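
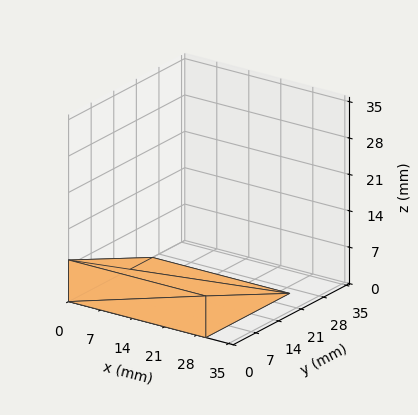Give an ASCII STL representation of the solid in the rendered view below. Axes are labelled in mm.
Reading the render: the shape is a wedge (ramp): 30 × 26 mm base, rising to 8 mm along the y=0 edge and sloping linearly to z=0 at y=26 (dimensions read to the nearest mm from the axis ticks). For the STL, each face is triangulated and given an outward normal.

solid part
  facet normal 0.0000 0.0000 -1.0000
    outer loop
      vertex 30.000 26.000 0.000
      vertex 30.000 0.000 0.000
      vertex 0.000 0.000 0.000
    endloop
  endfacet
  facet normal 0.0000 0.0000 -1.0000
    outer loop
      vertex 0.000 26.000 0.000
      vertex 30.000 26.000 0.000
      vertex 0.000 0.000 0.000
    endloop
  endfacet
  facet normal 0.0000 -1.0000 0.0000
    outer loop
      vertex 0.000 0.000 0.000
      vertex 30.000 0.000 0.000
      vertex 30.000 0.000 8.000
    endloop
  endfacet
  facet normal 0.0000 -1.0000 0.0000
    outer loop
      vertex 0.000 0.000 0.000
      vertex 30.000 0.000 8.000
      vertex 0.000 0.000 8.000
    endloop
  endfacet
  facet normal 0.0000 0.2941 0.9558
    outer loop
      vertex 0.000 0.000 8.000
      vertex 30.000 0.000 8.000
      vertex 30.000 26.000 0.000
    endloop
  endfacet
  facet normal 0.0000 0.2941 0.9558
    outer loop
      vertex 0.000 0.000 8.000
      vertex 30.000 26.000 0.000
      vertex 0.000 26.000 0.000
    endloop
  endfacet
  facet normal -1.0000 0.0000 0.0000
    outer loop
      vertex 0.000 0.000 8.000
      vertex 0.000 26.000 0.000
      vertex 0.000 0.000 0.000
    endloop
  endfacet
  facet normal 1.0000 0.0000 0.0000
    outer loop
      vertex 30.000 0.000 0.000
      vertex 30.000 26.000 0.000
      vertex 30.000 0.000 8.000
    endloop
  endfacet
endsolid part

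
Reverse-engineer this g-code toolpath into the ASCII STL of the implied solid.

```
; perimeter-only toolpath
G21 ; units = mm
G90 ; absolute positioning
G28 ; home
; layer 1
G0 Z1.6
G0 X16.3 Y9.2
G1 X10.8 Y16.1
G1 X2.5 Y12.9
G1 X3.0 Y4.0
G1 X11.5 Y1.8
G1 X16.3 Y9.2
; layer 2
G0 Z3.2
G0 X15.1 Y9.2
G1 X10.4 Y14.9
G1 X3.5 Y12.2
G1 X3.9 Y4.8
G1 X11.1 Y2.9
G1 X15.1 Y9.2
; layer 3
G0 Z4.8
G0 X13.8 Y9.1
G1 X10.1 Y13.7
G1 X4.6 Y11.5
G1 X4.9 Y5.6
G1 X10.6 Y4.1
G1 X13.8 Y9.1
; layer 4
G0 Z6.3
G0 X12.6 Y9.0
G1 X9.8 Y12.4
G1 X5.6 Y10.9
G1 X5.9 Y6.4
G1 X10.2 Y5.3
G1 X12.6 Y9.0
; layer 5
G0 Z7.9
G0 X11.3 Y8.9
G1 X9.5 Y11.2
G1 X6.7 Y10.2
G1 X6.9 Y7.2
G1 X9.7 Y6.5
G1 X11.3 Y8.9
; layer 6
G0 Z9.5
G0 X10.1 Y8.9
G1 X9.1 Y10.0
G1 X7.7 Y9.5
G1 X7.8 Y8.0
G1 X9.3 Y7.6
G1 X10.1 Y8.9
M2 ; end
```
solid part
  facet normal 0.0000 0.0000 -1.0000
    outer loop
      vertex 1.4 13.6 0.0
      vertex 11.1 17.3 0.0
      vertex 17.6 9.3 0.0
    endloop
  endfacet
  facet normal 0.0000 0.0000 -1.0000
    outer loop
      vertex 2.0 3.2 0.0
      vertex 1.4 13.6 0.0
      vertex 17.6 9.3 0.0
    endloop
  endfacet
  facet normal 0.0000 0.0000 -1.0000
    outer loop
      vertex 12.0 0.6 0.0
      vertex 2.0 3.2 0.0
      vertex 17.6 9.3 0.0
    endloop
  endfacet
  facet normal 0.6526 0.5302 0.5413
    outer loop
      vertex 17.6 9.3 0.0
      vertex 11.1 17.3 0.0
      vertex 8.8 8.8 11.1
    endloop
  endfacet
  facet normal -0.3000 0.7864 0.5400
    outer loop
      vertex 11.1 17.3 0.0
      vertex 1.4 13.6 0.0
      vertex 8.8 8.8 11.1
    endloop
  endfacet
  facet normal -0.8406 -0.0485 0.5394
    outer loop
      vertex 1.4 13.6 0.0
      vertex 2.0 3.2 0.0
      vertex 8.8 8.8 11.1
    endloop
  endfacet
  facet normal -0.2117 -0.8143 0.5405
    outer loop
      vertex 2.0 3.2 0.0
      vertex 12.0 0.6 0.0
      vertex 8.8 8.8 11.1
    endloop
  endfacet
  facet normal 0.7075 -0.4554 0.5404
    outer loop
      vertex 12.0 0.6 0.0
      vertex 17.6 9.3 0.0
      vertex 8.8 8.8 11.1
    endloop
  endfacet
endsolid part

The G0 Z moves step by Δz≈1.6 mm. The G1 loops shrink linearly with z, so the solid tapers from its base footprint up to z≈11.1. Closing with a flat bottom cap and the tapered top and triangulating gives 8 facets — a regular 5-sided pyramid, base circumscribed radius ≈ 8.8 mm, apex at z ≈ 11.1 mm.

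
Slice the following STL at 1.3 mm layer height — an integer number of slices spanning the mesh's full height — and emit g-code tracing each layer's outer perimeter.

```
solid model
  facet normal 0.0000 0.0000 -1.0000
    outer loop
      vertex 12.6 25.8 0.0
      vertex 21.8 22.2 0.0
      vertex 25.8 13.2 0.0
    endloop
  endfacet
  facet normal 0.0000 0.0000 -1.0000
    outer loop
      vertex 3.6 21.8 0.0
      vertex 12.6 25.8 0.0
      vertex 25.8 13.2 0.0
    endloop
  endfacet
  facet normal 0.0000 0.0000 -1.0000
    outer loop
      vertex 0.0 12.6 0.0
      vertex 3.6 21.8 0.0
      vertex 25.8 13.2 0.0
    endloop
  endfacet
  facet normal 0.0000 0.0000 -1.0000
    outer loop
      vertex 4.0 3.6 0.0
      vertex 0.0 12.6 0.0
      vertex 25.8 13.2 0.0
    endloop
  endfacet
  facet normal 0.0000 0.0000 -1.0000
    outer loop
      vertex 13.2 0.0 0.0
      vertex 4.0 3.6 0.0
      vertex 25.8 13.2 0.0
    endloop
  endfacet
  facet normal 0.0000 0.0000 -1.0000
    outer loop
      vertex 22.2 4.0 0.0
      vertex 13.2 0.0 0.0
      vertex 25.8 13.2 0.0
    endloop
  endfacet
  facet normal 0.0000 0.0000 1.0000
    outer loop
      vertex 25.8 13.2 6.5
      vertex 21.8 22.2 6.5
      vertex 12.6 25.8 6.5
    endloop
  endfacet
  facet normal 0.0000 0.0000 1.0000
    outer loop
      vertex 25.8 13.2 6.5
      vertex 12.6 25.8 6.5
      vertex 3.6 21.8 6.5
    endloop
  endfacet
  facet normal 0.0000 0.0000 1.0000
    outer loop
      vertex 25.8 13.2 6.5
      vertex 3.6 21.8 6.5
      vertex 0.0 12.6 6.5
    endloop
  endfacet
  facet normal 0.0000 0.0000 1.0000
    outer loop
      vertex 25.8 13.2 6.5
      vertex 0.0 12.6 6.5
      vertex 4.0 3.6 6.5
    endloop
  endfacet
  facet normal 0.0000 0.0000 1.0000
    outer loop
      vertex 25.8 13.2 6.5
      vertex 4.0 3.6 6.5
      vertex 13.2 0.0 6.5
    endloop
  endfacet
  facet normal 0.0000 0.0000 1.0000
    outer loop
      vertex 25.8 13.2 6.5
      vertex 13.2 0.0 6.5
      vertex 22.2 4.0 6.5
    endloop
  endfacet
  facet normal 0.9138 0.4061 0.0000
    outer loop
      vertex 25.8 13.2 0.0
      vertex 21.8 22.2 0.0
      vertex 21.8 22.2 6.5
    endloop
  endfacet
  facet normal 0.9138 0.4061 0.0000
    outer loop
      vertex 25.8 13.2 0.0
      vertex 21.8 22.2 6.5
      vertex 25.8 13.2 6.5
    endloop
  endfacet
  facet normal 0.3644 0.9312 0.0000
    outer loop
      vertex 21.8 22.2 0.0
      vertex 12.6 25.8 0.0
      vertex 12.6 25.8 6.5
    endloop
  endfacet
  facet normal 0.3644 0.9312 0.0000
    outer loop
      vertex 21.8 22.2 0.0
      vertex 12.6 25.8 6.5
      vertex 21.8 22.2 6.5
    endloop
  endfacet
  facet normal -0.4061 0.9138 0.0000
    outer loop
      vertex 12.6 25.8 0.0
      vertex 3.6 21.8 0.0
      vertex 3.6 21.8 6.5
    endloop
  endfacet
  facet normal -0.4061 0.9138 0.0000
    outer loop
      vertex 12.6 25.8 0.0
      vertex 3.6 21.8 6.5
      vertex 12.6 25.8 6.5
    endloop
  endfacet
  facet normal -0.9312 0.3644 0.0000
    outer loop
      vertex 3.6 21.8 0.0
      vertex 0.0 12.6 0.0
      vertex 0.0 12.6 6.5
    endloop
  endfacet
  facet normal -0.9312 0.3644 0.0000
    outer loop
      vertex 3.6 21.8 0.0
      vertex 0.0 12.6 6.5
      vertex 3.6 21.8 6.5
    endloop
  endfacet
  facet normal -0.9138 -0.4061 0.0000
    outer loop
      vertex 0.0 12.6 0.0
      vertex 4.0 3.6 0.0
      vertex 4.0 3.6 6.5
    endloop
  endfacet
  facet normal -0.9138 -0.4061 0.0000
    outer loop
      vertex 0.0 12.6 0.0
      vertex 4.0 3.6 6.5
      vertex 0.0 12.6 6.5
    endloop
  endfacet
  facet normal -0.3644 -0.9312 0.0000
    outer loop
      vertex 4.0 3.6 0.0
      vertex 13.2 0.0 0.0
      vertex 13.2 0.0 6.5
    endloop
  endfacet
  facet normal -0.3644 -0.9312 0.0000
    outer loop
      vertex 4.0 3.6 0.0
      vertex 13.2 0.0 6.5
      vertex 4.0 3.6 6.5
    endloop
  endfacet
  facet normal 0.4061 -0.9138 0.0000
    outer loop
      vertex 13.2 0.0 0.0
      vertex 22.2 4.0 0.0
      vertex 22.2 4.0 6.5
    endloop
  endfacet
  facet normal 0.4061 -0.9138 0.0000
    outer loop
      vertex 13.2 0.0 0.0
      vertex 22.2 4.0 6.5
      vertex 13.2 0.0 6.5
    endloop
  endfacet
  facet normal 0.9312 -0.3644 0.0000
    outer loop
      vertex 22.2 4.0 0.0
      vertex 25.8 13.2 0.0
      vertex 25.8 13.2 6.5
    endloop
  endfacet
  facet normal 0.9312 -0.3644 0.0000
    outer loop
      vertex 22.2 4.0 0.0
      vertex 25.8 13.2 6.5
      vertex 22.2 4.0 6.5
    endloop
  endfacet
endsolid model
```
; perimeter-only toolpath
G21 ; units = mm
G90 ; absolute positioning
G28 ; home
; layer 1
G0 Z1.3
G0 X25.8 Y13.2
G1 X21.8 Y22.2
G1 X12.6 Y25.8
G1 X3.6 Y21.8
G1 X0.0 Y12.6
G1 X4.0 Y3.6
G1 X13.2 Y0.0
G1 X22.2 Y4.0
G1 X25.8 Y13.2
; layer 2
G0 Z2.6
G0 X25.8 Y13.2
G1 X21.8 Y22.2
G1 X12.6 Y25.8
G1 X3.6 Y21.8
G1 X0.0 Y12.6
G1 X4.0 Y3.6
G1 X13.2 Y0.0
G1 X22.2 Y4.0
G1 X25.8 Y13.2
; layer 3
G0 Z3.9
G0 X25.8 Y13.2
G1 X21.8 Y22.2
G1 X12.6 Y25.8
G1 X3.6 Y21.8
G1 X0.0 Y12.6
G1 X4.0 Y3.6
G1 X13.2 Y0.0
G1 X22.2 Y4.0
G1 X25.8 Y13.2
; layer 4
G0 Z5.2
G0 X25.8 Y13.2
G1 X21.8 Y22.2
G1 X12.6 Y25.8
G1 X3.6 Y21.8
G1 X0.0 Y12.6
G1 X4.0 Y3.6
G1 X13.2 Y0.0
G1 X22.2 Y4.0
G1 X25.8 Y13.2
; layer 5
G0 Z6.5
G0 X25.8 Y13.2
G1 X21.8 Y22.2
G1 X12.6 Y25.8
G1 X3.6 Y21.8
G1 X0.0 Y12.6
G1 X4.0 Y3.6
G1 X13.2 Y0.0
G1 X22.2 Y4.0
G1 X25.8 Y13.2
M2 ; end

The solid is a regular 8-sided prism (a cylinder approximated with 8 flat sides), circumscribed radius ≈ 12.9 mm, height ≈ 6.5 mm. Slicing at Δz = 1.3 mm — 5 equal slices spanning the solid's height, so layer i sits at z = i·h/5 — gives 5 non-empty perimeters. Each is a 8-segment closed polygon; G0 lifts to the layer z and rapids to the start vertex, then G1 traces the edges.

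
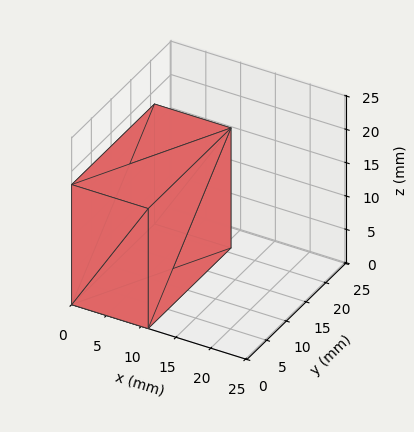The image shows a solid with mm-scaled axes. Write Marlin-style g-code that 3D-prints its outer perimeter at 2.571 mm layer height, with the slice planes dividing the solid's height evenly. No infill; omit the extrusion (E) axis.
Reading the render: the shape is a rectangular box, roughly 11 × 21 mm footprint and 18 mm tall (dimensions read to the nearest mm from the axis ticks). For the g-code, the solid's height is divided into equal slices at the stated Δz and each level perimeter traced with G1 moves after a G0 lift.

; perimeter-only toolpath
G21 ; units = mm
G90 ; absolute positioning
G28 ; home
; layer 1
G0 Z2.571
G0 X0.000 Y0.000
G1 X11.000 Y0.000
G1 X11.000 Y21.000
G1 X0.000 Y21.000
G1 X0.000 Y0.000
; layer 2
G0 Z5.143
G0 X0.000 Y0.000
G1 X11.000 Y0.000
G1 X11.000 Y21.000
G1 X0.000 Y21.000
G1 X0.000 Y0.000
; layer 3
G0 Z7.714
G0 X0.000 Y0.000
G1 X11.000 Y0.000
G1 X11.000 Y21.000
G1 X0.000 Y21.000
G1 X0.000 Y0.000
; layer 4
G0 Z10.286
G0 X0.000 Y0.000
G1 X11.000 Y0.000
G1 X11.000 Y21.000
G1 X0.000 Y21.000
G1 X0.000 Y0.000
; layer 5
G0 Z12.857
G0 X0.000 Y0.000
G1 X11.000 Y0.000
G1 X11.000 Y21.000
G1 X0.000 Y21.000
G1 X0.000 Y0.000
; layer 6
G0 Z15.429
G0 X0.000 Y0.000
G1 X11.000 Y0.000
G1 X11.000 Y21.000
G1 X0.000 Y21.000
G1 X0.000 Y0.000
; layer 7
G0 Z18.000
G0 X0.000 Y0.000
G1 X11.000 Y0.000
G1 X11.000 Y21.000
G1 X0.000 Y21.000
G1 X0.000 Y0.000
M2 ; end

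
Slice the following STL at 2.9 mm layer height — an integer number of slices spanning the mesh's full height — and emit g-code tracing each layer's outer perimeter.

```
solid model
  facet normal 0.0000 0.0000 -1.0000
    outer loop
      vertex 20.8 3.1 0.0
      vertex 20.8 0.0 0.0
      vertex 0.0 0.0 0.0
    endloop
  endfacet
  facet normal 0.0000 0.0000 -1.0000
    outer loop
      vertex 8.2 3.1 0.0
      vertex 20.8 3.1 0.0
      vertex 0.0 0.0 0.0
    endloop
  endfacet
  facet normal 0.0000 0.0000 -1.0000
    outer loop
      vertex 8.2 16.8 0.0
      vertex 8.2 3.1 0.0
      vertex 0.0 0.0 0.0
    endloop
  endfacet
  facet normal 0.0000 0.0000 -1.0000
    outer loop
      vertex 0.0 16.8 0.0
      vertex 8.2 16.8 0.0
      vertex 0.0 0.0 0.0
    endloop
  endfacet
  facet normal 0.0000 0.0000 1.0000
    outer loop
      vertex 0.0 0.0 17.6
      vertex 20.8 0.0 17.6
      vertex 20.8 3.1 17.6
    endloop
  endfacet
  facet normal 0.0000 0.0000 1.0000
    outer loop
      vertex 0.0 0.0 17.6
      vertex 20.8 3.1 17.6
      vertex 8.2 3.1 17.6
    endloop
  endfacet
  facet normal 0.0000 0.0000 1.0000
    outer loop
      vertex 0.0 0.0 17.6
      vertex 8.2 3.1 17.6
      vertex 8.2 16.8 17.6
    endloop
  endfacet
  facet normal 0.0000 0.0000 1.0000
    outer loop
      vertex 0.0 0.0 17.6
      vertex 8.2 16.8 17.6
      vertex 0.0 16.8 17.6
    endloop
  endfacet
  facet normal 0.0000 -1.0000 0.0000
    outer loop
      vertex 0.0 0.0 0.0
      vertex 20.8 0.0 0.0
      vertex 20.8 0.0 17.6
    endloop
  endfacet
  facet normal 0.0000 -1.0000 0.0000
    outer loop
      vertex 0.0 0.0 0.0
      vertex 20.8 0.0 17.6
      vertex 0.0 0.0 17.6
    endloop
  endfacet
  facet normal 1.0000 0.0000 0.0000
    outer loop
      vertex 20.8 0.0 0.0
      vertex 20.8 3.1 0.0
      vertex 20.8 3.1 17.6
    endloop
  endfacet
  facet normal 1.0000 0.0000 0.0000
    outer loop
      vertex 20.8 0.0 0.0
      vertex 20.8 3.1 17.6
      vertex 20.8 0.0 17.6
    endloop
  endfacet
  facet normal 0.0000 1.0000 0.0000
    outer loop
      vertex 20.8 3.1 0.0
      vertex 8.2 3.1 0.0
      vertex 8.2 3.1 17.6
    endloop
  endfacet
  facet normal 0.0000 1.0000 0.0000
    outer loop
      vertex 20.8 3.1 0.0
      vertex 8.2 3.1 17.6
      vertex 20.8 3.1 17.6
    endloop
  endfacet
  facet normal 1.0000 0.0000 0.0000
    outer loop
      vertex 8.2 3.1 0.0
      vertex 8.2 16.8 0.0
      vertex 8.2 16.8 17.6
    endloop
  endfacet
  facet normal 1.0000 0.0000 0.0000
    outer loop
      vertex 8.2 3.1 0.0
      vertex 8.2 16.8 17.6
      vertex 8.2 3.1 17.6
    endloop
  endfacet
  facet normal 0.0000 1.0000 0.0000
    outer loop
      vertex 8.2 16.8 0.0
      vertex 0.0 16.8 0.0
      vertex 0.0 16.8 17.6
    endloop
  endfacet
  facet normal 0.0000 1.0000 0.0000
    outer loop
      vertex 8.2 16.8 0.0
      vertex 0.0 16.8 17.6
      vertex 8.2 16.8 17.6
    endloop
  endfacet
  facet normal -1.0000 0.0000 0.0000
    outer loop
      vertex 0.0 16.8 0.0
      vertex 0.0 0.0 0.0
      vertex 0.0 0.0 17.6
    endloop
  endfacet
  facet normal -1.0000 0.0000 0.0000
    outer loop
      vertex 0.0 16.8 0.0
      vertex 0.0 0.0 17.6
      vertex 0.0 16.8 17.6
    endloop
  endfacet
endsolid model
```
; perimeter-only toolpath
G21 ; units = mm
G90 ; absolute positioning
G28 ; home
; layer 1
G0 Z2.9
G0 X0.0 Y0.0
G1 X20.8 Y0.0
G1 X20.8 Y3.1
G1 X8.2 Y3.1
G1 X8.2 Y16.8
G1 X0.0 Y16.8
G1 X0.0 Y0.0
; layer 2
G0 Z5.9
G0 X0.0 Y0.0
G1 X20.8 Y0.0
G1 X20.8 Y3.1
G1 X8.2 Y3.1
G1 X8.2 Y16.8
G1 X0.0 Y16.8
G1 X0.0 Y0.0
; layer 3
G0 Z8.8
G0 X0.0 Y0.0
G1 X20.8 Y0.0
G1 X20.8 Y3.1
G1 X8.2 Y3.1
G1 X8.2 Y16.8
G1 X0.0 Y16.8
G1 X0.0 Y0.0
; layer 4
G0 Z11.7
G0 X0.0 Y0.0
G1 X20.8 Y0.0
G1 X20.8 Y3.1
G1 X8.2 Y3.1
G1 X8.2 Y16.8
G1 X0.0 Y16.8
G1 X0.0 Y0.0
; layer 5
G0 Z14.7
G0 X0.0 Y0.0
G1 X20.8 Y0.0
G1 X20.8 Y3.1
G1 X8.2 Y3.1
G1 X8.2 Y16.8
G1 X0.0 Y16.8
G1 X0.0 Y0.0
; layer 6
G0 Z17.6
G0 X0.0 Y0.0
G1 X20.8 Y0.0
G1 X20.8 Y3.1
G1 X8.2 Y3.1
G1 X8.2 Y16.8
G1 X0.0 Y16.8
G1 X0.0 Y0.0
M2 ; end

The solid is an L-shaped prism: outer 20.8 × 16.8 mm, arm thicknesses ≈ 3.1 mm (horizontal) and 8.2 mm (vertical), extruded 17.6 mm in z. Slicing at Δz = 2.9 mm — 6 equal slices spanning the solid's height, so layer i sits at z = i·h/6 — gives 6 non-empty perimeters. Each is a 6-segment closed polygon; G0 lifts to the layer z and rapids to the start vertex, then G1 traces the edges.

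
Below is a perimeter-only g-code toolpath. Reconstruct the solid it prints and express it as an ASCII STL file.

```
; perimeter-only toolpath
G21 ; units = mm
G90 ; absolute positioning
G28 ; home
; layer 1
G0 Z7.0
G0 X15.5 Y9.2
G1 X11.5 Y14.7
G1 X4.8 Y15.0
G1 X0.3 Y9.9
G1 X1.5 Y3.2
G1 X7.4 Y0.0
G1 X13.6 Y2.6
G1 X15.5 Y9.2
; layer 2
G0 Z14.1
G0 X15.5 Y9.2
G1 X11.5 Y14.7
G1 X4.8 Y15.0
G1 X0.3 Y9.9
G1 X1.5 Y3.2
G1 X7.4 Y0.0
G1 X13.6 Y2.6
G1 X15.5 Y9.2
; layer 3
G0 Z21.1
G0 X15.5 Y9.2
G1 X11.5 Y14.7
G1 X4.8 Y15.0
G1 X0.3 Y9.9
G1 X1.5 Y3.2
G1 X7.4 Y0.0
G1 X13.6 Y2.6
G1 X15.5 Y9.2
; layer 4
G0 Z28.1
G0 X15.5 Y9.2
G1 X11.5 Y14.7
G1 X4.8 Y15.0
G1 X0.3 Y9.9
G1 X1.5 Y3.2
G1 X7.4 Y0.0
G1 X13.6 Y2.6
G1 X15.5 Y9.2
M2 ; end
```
solid part
  facet normal 0.0000 0.0000 -1.0000
    outer loop
      vertex 4.8 15.0 0.0
      vertex 11.5 14.7 0.0
      vertex 15.5 9.2 0.0
    endloop
  endfacet
  facet normal 0.0000 0.0000 -1.0000
    outer loop
      vertex 0.3 9.9 0.0
      vertex 4.8 15.0 0.0
      vertex 15.5 9.2 0.0
    endloop
  endfacet
  facet normal 0.0000 0.0000 -1.0000
    outer loop
      vertex 1.5 3.2 0.0
      vertex 0.3 9.9 0.0
      vertex 15.5 9.2 0.0
    endloop
  endfacet
  facet normal 0.0000 0.0000 -1.0000
    outer loop
      vertex 7.4 0.0 0.0
      vertex 1.5 3.2 0.0
      vertex 15.5 9.2 0.0
    endloop
  endfacet
  facet normal 0.0000 0.0000 -1.0000
    outer loop
      vertex 13.6 2.6 0.0
      vertex 7.4 0.0 0.0
      vertex 15.5 9.2 0.0
    endloop
  endfacet
  facet normal 0.0000 0.0000 1.0000
    outer loop
      vertex 15.5 9.2 28.1
      vertex 11.5 14.7 28.1
      vertex 4.8 15.0 28.1
    endloop
  endfacet
  facet normal 0.0000 0.0000 1.0000
    outer loop
      vertex 15.5 9.2 28.1
      vertex 4.8 15.0 28.1
      vertex 0.3 9.9 28.1
    endloop
  endfacet
  facet normal 0.0000 0.0000 1.0000
    outer loop
      vertex 15.5 9.2 28.1
      vertex 0.3 9.9 28.1
      vertex 1.5 3.2 28.1
    endloop
  endfacet
  facet normal 0.0000 0.0000 1.0000
    outer loop
      vertex 15.5 9.2 28.1
      vertex 1.5 3.2 28.1
      vertex 7.4 0.0 28.1
    endloop
  endfacet
  facet normal 0.0000 0.0000 1.0000
    outer loop
      vertex 15.5 9.2 28.1
      vertex 7.4 0.0 28.1
      vertex 13.6 2.6 28.1
    endloop
  endfacet
  facet normal 0.8087 0.5882 0.0000
    outer loop
      vertex 15.5 9.2 0.0
      vertex 11.5 14.7 0.0
      vertex 11.5 14.7 28.1
    endloop
  endfacet
  facet normal 0.8087 0.5882 0.0000
    outer loop
      vertex 15.5 9.2 0.0
      vertex 11.5 14.7 28.1
      vertex 15.5 9.2 28.1
    endloop
  endfacet
  facet normal 0.0447 0.9990 0.0000
    outer loop
      vertex 11.5 14.7 0.0
      vertex 4.8 15.0 0.0
      vertex 4.8 15.0 28.1
    endloop
  endfacet
  facet normal 0.0447 0.9990 0.0000
    outer loop
      vertex 11.5 14.7 0.0
      vertex 4.8 15.0 28.1
      vertex 11.5 14.7 28.1
    endloop
  endfacet
  facet normal -0.7498 0.6616 0.0000
    outer loop
      vertex 4.8 15.0 0.0
      vertex 0.3 9.9 0.0
      vertex 0.3 9.9 28.1
    endloop
  endfacet
  facet normal -0.7498 0.6616 0.0000
    outer loop
      vertex 4.8 15.0 0.0
      vertex 0.3 9.9 28.1
      vertex 4.8 15.0 28.1
    endloop
  endfacet
  facet normal -0.9843 -0.1763 0.0000
    outer loop
      vertex 0.3 9.9 0.0
      vertex 1.5 3.2 0.0
      vertex 1.5 3.2 28.1
    endloop
  endfacet
  facet normal -0.9843 -0.1763 0.0000
    outer loop
      vertex 0.3 9.9 0.0
      vertex 1.5 3.2 28.1
      vertex 0.3 9.9 28.1
    endloop
  endfacet
  facet normal -0.4768 -0.8790 0.0000
    outer loop
      vertex 1.5 3.2 0.0
      vertex 7.4 0.0 0.0
      vertex 7.4 0.0 28.1
    endloop
  endfacet
  facet normal -0.4768 -0.8790 0.0000
    outer loop
      vertex 1.5 3.2 0.0
      vertex 7.4 0.0 28.1
      vertex 1.5 3.2 28.1
    endloop
  endfacet
  facet normal 0.3867 -0.9222 0.0000
    outer loop
      vertex 7.4 0.0 0.0
      vertex 13.6 2.6 0.0
      vertex 13.6 2.6 28.1
    endloop
  endfacet
  facet normal 0.3867 -0.9222 0.0000
    outer loop
      vertex 7.4 0.0 0.0
      vertex 13.6 2.6 28.1
      vertex 7.4 0.0 28.1
    endloop
  endfacet
  facet normal 0.9610 -0.2766 0.0000
    outer loop
      vertex 13.6 2.6 0.0
      vertex 15.5 9.2 0.0
      vertex 15.5 9.2 28.1
    endloop
  endfacet
  facet normal 0.9610 -0.2766 0.0000
    outer loop
      vertex 13.6 2.6 0.0
      vertex 15.5 9.2 28.1
      vertex 13.6 2.6 28.1
    endloop
  endfacet
endsolid part

The G0 Z moves step by Δz≈7.0 mm. Every layer's G1 loop is the same polygon, so the solid is a straight extrusion of it from z=0 to z≈28.1. Closing with flat bottom and top caps and triangulating gives 24 facets — a regular 7-sided prism (a cylinder approximated with 7 flat sides), circumscribed radius ≈ 7.8 mm, height ≈ 28.1 mm.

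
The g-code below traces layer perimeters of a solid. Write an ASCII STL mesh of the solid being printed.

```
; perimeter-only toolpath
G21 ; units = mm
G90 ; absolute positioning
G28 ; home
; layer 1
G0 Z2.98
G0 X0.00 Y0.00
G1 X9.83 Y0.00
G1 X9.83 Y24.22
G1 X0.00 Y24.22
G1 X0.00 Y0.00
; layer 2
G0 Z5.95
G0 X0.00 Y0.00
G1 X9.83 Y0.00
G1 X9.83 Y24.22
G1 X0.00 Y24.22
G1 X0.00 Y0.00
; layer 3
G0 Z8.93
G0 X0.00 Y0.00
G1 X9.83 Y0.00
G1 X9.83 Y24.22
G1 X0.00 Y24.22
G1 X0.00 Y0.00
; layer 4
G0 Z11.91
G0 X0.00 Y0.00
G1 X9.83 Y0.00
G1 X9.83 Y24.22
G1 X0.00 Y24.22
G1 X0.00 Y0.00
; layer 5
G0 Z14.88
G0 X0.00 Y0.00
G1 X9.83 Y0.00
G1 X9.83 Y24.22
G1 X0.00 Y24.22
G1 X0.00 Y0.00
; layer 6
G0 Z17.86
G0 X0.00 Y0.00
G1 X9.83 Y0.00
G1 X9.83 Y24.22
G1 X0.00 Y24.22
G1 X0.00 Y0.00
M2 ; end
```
solid part
  facet normal 0.0000 0.0000 -1.0000
    outer loop
      vertex 9.83 24.22 0.00
      vertex 9.83 0.00 0.00
      vertex 0.00 0.00 0.00
    endloop
  endfacet
  facet normal 0.0000 0.0000 -1.0000
    outer loop
      vertex 0.00 24.22 0.00
      vertex 9.83 24.22 0.00
      vertex 0.00 0.00 0.00
    endloop
  endfacet
  facet normal 0.0000 0.0000 1.0000
    outer loop
      vertex 0.00 0.00 17.86
      vertex 9.83 0.00 17.86
      vertex 9.83 24.22 17.86
    endloop
  endfacet
  facet normal 0.0000 0.0000 1.0000
    outer loop
      vertex 0.00 0.00 17.86
      vertex 9.83 24.22 17.86
      vertex 0.00 24.22 17.86
    endloop
  endfacet
  facet normal 0.0000 -1.0000 0.0000
    outer loop
      vertex 0.00 0.00 0.00
      vertex 9.83 0.00 0.00
      vertex 9.83 0.00 17.86
    endloop
  endfacet
  facet normal 0.0000 -1.0000 0.0000
    outer loop
      vertex 0.00 0.00 0.00
      vertex 9.83 0.00 17.86
      vertex 0.00 0.00 17.86
    endloop
  endfacet
  facet normal 0.0000 1.0000 0.0000
    outer loop
      vertex 9.83 24.22 17.86
      vertex 9.83 24.22 0.00
      vertex 0.00 24.22 0.00
    endloop
  endfacet
  facet normal 0.0000 1.0000 0.0000
    outer loop
      vertex 0.00 24.22 17.86
      vertex 9.83 24.22 17.86
      vertex 0.00 24.22 0.00
    endloop
  endfacet
  facet normal -1.0000 0.0000 0.0000
    outer loop
      vertex 0.00 24.22 17.86
      vertex 0.00 24.22 0.00
      vertex 0.00 0.00 0.00
    endloop
  endfacet
  facet normal -1.0000 0.0000 0.0000
    outer loop
      vertex 0.00 0.00 17.86
      vertex 0.00 24.22 17.86
      vertex 0.00 0.00 0.00
    endloop
  endfacet
  facet normal 1.0000 0.0000 0.0000
    outer loop
      vertex 9.83 0.00 0.00
      vertex 9.83 24.22 0.00
      vertex 9.83 24.22 17.86
    endloop
  endfacet
  facet normal 1.0000 0.0000 0.0000
    outer loop
      vertex 9.83 0.00 0.00
      vertex 9.83 24.22 17.86
      vertex 9.83 0.00 17.86
    endloop
  endfacet
endsolid part

The G0 Z moves step by Δz≈2.98 mm. Every layer's G1 loop is the same polygon, so the solid is a straight extrusion of it from z=0 to z≈17.9. Closing with flat bottom and top caps and triangulating gives 12 facets — a rectangular box, roughly 9.83 × 24.2 mm footprint and 17.9 mm tall.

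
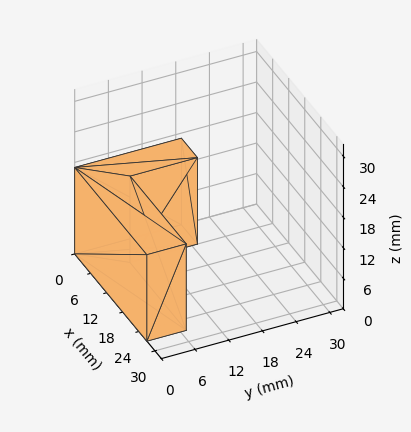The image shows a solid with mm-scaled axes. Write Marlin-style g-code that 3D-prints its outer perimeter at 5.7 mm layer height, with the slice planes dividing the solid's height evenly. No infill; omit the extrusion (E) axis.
Reading the render: the shape is an L-shaped prism: outer 27 × 19 mm, arm thicknesses ≈ 7 mm (horizontal) and 6 mm (vertical), extruded 17 mm in z (dimensions read to the nearest mm from the axis ticks). For the g-code, the solid's height is divided into equal slices at the stated Δz and each level perimeter traced with G1 moves after a G0 lift.

; perimeter-only toolpath
G21 ; units = mm
G90 ; absolute positioning
G28 ; home
; layer 1
G0 Z5.7
G0 X0.0 Y0.0
G1 X27.0 Y0.0
G1 X27.0 Y7.0
G1 X6.0 Y7.0
G1 X6.0 Y19.0
G1 X0.0 Y19.0
G1 X0.0 Y0.0
; layer 2
G0 Z11.3
G0 X0.0 Y0.0
G1 X27.0 Y0.0
G1 X27.0 Y7.0
G1 X6.0 Y7.0
G1 X6.0 Y19.0
G1 X0.0 Y19.0
G1 X0.0 Y0.0
; layer 3
G0 Z17.0
G0 X0.0 Y0.0
G1 X27.0 Y0.0
G1 X27.0 Y7.0
G1 X6.0 Y7.0
G1 X6.0 Y19.0
G1 X0.0 Y19.0
G1 X0.0 Y0.0
M2 ; end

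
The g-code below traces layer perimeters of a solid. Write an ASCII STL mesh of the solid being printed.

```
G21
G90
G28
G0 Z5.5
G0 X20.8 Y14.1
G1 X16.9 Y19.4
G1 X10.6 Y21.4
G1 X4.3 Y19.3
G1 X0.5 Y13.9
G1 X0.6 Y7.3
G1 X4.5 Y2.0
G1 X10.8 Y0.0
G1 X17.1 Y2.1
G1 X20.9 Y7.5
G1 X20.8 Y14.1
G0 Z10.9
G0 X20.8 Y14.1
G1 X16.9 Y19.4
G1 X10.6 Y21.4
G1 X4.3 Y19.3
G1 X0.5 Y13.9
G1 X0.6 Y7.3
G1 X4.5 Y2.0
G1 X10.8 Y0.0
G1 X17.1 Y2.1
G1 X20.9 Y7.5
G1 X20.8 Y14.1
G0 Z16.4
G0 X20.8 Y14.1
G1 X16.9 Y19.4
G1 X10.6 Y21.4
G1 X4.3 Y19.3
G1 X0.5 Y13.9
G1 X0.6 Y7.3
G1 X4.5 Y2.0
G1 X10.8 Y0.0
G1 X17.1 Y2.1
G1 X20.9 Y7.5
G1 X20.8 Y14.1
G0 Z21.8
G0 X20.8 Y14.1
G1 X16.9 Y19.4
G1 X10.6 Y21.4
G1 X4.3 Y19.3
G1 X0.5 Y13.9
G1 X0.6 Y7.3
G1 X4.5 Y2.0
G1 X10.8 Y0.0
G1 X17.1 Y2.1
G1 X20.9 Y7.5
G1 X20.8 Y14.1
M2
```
solid part
  facet normal 0.0000 0.0000 -1.0000
    outer loop
      vertex 10.6 21.4 0.0
      vertex 16.9 19.4 0.0
      vertex 20.8 14.1 0.0
    endloop
  endfacet
  facet normal 0.0000 0.0000 -1.0000
    outer loop
      vertex 4.3 19.3 0.0
      vertex 10.6 21.4 0.0
      vertex 20.8 14.1 0.0
    endloop
  endfacet
  facet normal 0.0000 0.0000 -1.0000
    outer loop
      vertex 0.5 13.9 0.0
      vertex 4.3 19.3 0.0
      vertex 20.8 14.1 0.0
    endloop
  endfacet
  facet normal 0.0000 0.0000 -1.0000
    outer loop
      vertex 0.6 7.3 0.0
      vertex 0.5 13.9 0.0
      vertex 20.8 14.1 0.0
    endloop
  endfacet
  facet normal 0.0000 0.0000 -1.0000
    outer loop
      vertex 4.5 2.0 0.0
      vertex 0.6 7.3 0.0
      vertex 20.8 14.1 0.0
    endloop
  endfacet
  facet normal 0.0000 0.0000 -1.0000
    outer loop
      vertex 10.8 0.0 0.0
      vertex 4.5 2.0 0.0
      vertex 20.8 14.1 0.0
    endloop
  endfacet
  facet normal 0.0000 0.0000 -1.0000
    outer loop
      vertex 17.1 2.1 0.0
      vertex 10.8 0.0 0.0
      vertex 20.8 14.1 0.0
    endloop
  endfacet
  facet normal 0.0000 0.0000 -1.0000
    outer loop
      vertex 20.9 7.5 0.0
      vertex 17.1 2.1 0.0
      vertex 20.8 14.1 0.0
    endloop
  endfacet
  facet normal 0.0000 0.0000 1.0000
    outer loop
      vertex 20.8 14.1 21.8
      vertex 16.9 19.4 21.8
      vertex 10.6 21.4 21.8
    endloop
  endfacet
  facet normal 0.0000 0.0000 1.0000
    outer loop
      vertex 20.8 14.1 21.8
      vertex 10.6 21.4 21.8
      vertex 4.3 19.3 21.8
    endloop
  endfacet
  facet normal 0.0000 0.0000 1.0000
    outer loop
      vertex 20.8 14.1 21.8
      vertex 4.3 19.3 21.8
      vertex 0.5 13.9 21.8
    endloop
  endfacet
  facet normal 0.0000 0.0000 1.0000
    outer loop
      vertex 20.8 14.1 21.8
      vertex 0.5 13.9 21.8
      vertex 0.6 7.3 21.8
    endloop
  endfacet
  facet normal 0.0000 0.0000 1.0000
    outer loop
      vertex 20.8 14.1 21.8
      vertex 0.6 7.3 21.8
      vertex 4.5 2.0 21.8
    endloop
  endfacet
  facet normal 0.0000 0.0000 1.0000
    outer loop
      vertex 20.8 14.1 21.8
      vertex 4.5 2.0 21.8
      vertex 10.8 0.0 21.8
    endloop
  endfacet
  facet normal 0.0000 0.0000 1.0000
    outer loop
      vertex 20.8 14.1 21.8
      vertex 10.8 0.0 21.8
      vertex 17.1 2.1 21.8
    endloop
  endfacet
  facet normal 0.0000 0.0000 1.0000
    outer loop
      vertex 20.8 14.1 21.8
      vertex 17.1 2.1 21.8
      vertex 20.9 7.5 21.8
    endloop
  endfacet
  facet normal 0.8054 0.5927 0.0000
    outer loop
      vertex 20.8 14.1 0.0
      vertex 16.9 19.4 0.0
      vertex 16.9 19.4 21.8
    endloop
  endfacet
  facet normal 0.8054 0.5927 0.0000
    outer loop
      vertex 20.8 14.1 0.0
      vertex 16.9 19.4 21.8
      vertex 20.8 14.1 21.8
    endloop
  endfacet
  facet normal 0.3026 0.9531 0.0000
    outer loop
      vertex 16.9 19.4 0.0
      vertex 10.6 21.4 0.0
      vertex 10.6 21.4 21.8
    endloop
  endfacet
  facet normal 0.3026 0.9531 0.0000
    outer loop
      vertex 16.9 19.4 0.0
      vertex 10.6 21.4 21.8
      vertex 16.9 19.4 21.8
    endloop
  endfacet
  facet normal -0.3162 0.9487 0.0000
    outer loop
      vertex 10.6 21.4 0.0
      vertex 4.3 19.3 0.0
      vertex 4.3 19.3 21.8
    endloop
  endfacet
  facet normal -0.3162 0.9487 0.0000
    outer loop
      vertex 10.6 21.4 0.0
      vertex 4.3 19.3 21.8
      vertex 10.6 21.4 21.8
    endloop
  endfacet
  facet normal -0.8178 0.5755 0.0000
    outer loop
      vertex 4.3 19.3 0.0
      vertex 0.5 13.9 0.0
      vertex 0.5 13.9 21.8
    endloop
  endfacet
  facet normal -0.8178 0.5755 0.0000
    outer loop
      vertex 4.3 19.3 0.0
      vertex 0.5 13.9 21.8
      vertex 4.3 19.3 21.8
    endloop
  endfacet
  facet normal -0.9999 -0.0151 0.0000
    outer loop
      vertex 0.5 13.9 0.0
      vertex 0.6 7.3 0.0
      vertex 0.6 7.3 21.8
    endloop
  endfacet
  facet normal -0.9999 -0.0151 0.0000
    outer loop
      vertex 0.5 13.9 0.0
      vertex 0.6 7.3 21.8
      vertex 0.5 13.9 21.8
    endloop
  endfacet
  facet normal -0.8054 -0.5927 0.0000
    outer loop
      vertex 0.6 7.3 0.0
      vertex 4.5 2.0 0.0
      vertex 4.5 2.0 21.8
    endloop
  endfacet
  facet normal -0.8054 -0.5927 0.0000
    outer loop
      vertex 0.6 7.3 0.0
      vertex 4.5 2.0 21.8
      vertex 0.6 7.3 21.8
    endloop
  endfacet
  facet normal -0.3026 -0.9531 0.0000
    outer loop
      vertex 4.5 2.0 0.0
      vertex 10.8 0.0 0.0
      vertex 10.8 0.0 21.8
    endloop
  endfacet
  facet normal -0.3026 -0.9531 0.0000
    outer loop
      vertex 4.5 2.0 0.0
      vertex 10.8 0.0 21.8
      vertex 4.5 2.0 21.8
    endloop
  endfacet
  facet normal 0.3162 -0.9487 0.0000
    outer loop
      vertex 10.8 0.0 0.0
      vertex 17.1 2.1 0.0
      vertex 17.1 2.1 21.8
    endloop
  endfacet
  facet normal 0.3162 -0.9487 0.0000
    outer loop
      vertex 10.8 0.0 0.0
      vertex 17.1 2.1 21.8
      vertex 10.8 0.0 21.8
    endloop
  endfacet
  facet normal 0.8178 -0.5755 0.0000
    outer loop
      vertex 17.1 2.1 0.0
      vertex 20.9 7.5 0.0
      vertex 20.9 7.5 21.8
    endloop
  endfacet
  facet normal 0.8178 -0.5755 0.0000
    outer loop
      vertex 17.1 2.1 0.0
      vertex 20.9 7.5 21.8
      vertex 17.1 2.1 21.8
    endloop
  endfacet
  facet normal 0.9999 0.0151 0.0000
    outer loop
      vertex 20.9 7.5 0.0
      vertex 20.8 14.1 0.0
      vertex 20.8 14.1 21.8
    endloop
  endfacet
  facet normal 0.9999 0.0151 0.0000
    outer loop
      vertex 20.9 7.5 0.0
      vertex 20.8 14.1 21.8
      vertex 20.9 7.5 21.8
    endloop
  endfacet
endsolid part

The G0 Z moves step by Δz≈5.5 mm. Every layer's G1 loop is the same polygon, so the solid is a straight extrusion of it from z=0 to z≈21.8. Closing with flat bottom and top caps and triangulating gives 36 facets — a regular 10-sided prism (a cylinder approximated with 10 flat sides), circumscribed radius ≈ 10.7 mm, height ≈ 21.8 mm.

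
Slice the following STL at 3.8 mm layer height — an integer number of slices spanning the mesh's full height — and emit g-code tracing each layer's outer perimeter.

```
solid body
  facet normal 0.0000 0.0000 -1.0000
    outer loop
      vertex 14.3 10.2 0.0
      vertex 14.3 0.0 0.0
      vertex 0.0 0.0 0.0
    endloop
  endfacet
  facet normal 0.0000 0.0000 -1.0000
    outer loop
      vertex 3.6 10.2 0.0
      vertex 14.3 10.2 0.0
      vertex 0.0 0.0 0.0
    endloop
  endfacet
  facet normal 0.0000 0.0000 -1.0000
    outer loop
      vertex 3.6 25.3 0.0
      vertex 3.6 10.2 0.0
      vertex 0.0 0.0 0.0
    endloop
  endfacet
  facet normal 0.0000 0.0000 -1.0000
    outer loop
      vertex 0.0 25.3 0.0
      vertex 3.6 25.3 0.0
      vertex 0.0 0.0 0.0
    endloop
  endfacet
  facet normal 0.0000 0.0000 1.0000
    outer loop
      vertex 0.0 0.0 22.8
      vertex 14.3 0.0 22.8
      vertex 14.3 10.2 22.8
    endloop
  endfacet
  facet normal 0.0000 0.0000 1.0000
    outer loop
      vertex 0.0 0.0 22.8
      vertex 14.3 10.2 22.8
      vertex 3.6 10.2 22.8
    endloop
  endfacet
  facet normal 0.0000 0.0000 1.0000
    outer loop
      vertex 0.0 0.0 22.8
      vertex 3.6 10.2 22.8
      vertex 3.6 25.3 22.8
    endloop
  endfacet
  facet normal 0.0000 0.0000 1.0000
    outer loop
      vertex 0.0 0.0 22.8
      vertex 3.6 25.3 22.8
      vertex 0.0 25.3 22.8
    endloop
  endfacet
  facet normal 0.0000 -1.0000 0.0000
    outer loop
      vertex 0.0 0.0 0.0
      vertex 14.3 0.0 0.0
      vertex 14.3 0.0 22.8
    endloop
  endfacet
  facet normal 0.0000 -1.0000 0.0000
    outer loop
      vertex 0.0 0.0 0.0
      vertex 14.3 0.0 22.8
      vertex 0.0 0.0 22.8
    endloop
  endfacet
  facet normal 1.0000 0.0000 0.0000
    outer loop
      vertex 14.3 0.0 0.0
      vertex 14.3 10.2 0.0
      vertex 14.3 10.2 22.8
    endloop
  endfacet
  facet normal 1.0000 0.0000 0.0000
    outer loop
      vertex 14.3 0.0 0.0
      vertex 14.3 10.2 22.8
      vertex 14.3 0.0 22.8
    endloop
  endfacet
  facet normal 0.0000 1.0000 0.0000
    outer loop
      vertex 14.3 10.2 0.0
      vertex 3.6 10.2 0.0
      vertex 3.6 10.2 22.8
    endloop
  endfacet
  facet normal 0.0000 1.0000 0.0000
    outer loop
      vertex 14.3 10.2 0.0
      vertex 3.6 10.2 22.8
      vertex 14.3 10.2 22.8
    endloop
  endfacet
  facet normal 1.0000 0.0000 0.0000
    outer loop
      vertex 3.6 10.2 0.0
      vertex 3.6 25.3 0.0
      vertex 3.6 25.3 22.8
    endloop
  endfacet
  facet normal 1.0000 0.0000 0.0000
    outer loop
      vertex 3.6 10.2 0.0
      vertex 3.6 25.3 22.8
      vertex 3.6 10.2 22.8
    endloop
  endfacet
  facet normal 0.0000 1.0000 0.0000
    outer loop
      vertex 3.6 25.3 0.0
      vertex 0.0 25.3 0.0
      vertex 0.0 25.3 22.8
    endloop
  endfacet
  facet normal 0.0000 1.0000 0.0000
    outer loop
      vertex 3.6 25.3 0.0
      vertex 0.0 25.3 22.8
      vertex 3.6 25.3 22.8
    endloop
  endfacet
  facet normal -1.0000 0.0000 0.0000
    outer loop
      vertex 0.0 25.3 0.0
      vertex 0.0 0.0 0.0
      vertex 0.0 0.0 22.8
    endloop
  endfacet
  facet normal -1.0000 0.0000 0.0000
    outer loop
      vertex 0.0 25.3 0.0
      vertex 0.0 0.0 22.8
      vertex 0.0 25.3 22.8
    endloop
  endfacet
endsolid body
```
; perimeter-only toolpath
G21 ; units = mm
G90 ; absolute positioning
G28 ; home
; layer 1
G0 Z3.8
G0 X0.0 Y0.0
G1 X14.3 Y0.0
G1 X14.3 Y10.2
G1 X3.6 Y10.2
G1 X3.6 Y25.3
G1 X0.0 Y25.3
G1 X0.0 Y0.0
; layer 2
G0 Z7.6
G0 X0.0 Y0.0
G1 X14.3 Y0.0
G1 X14.3 Y10.2
G1 X3.6 Y10.2
G1 X3.6 Y25.3
G1 X0.0 Y25.3
G1 X0.0 Y0.0
; layer 3
G0 Z11.4
G0 X0.0 Y0.0
G1 X14.3 Y0.0
G1 X14.3 Y10.2
G1 X3.6 Y10.2
G1 X3.6 Y25.3
G1 X0.0 Y25.3
G1 X0.0 Y0.0
; layer 4
G0 Z15.2
G0 X0.0 Y0.0
G1 X14.3 Y0.0
G1 X14.3 Y10.2
G1 X3.6 Y10.2
G1 X3.6 Y25.3
G1 X0.0 Y25.3
G1 X0.0 Y0.0
; layer 5
G0 Z19.0
G0 X0.0 Y0.0
G1 X14.3 Y0.0
G1 X14.3 Y10.2
G1 X3.6 Y10.2
G1 X3.6 Y25.3
G1 X0.0 Y25.3
G1 X0.0 Y0.0
; layer 6
G0 Z22.8
G0 X0.0 Y0.0
G1 X14.3 Y0.0
G1 X14.3 Y10.2
G1 X3.6 Y10.2
G1 X3.6 Y25.3
G1 X0.0 Y25.3
G1 X0.0 Y0.0
M2 ; end

The solid is an L-shaped prism: outer 14.3 × 25.3 mm, arm thicknesses ≈ 10.2 mm (horizontal) and 3.6 mm (vertical), extruded 22.8 mm in z. Slicing at Δz = 3.8 mm — 6 equal slices spanning the solid's height, so layer i sits at z = i·h/6 — gives 6 non-empty perimeters. Each is a 6-segment closed polygon; G0 lifts to the layer z and rapids to the start vertex, then G1 traces the edges.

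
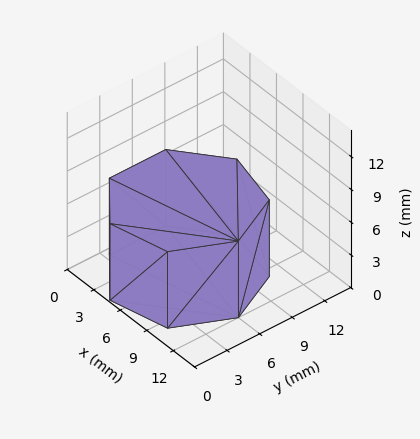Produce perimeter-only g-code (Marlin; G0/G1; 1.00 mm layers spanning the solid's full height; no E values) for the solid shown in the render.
Reading the render: the shape is a regular 7-sided prism (a cylinder approximated with 7 flat sides), circumscribed radius ≈ 6 mm, height ≈ 7 mm (dimensions read to the nearest mm from the axis ticks). For the g-code, the solid's height is divided into equal slices at the stated Δz and each level perimeter traced with G1 moves after a G0 lift.

; perimeter-only toolpath
G21 ; units = mm
G90 ; absolute positioning
G28 ; home
; layer 1
G0 Z1.00
G0 X12.00 Y6.00
G1 X9.74 Y10.69
G1 X4.66 Y11.85
G1 X0.59 Y8.60
G1 X0.59 Y3.40
G1 X4.66 Y0.15
G1 X9.74 Y1.31
G1 X12.00 Y6.00
; layer 2
G0 Z2.00
G0 X12.00 Y6.00
G1 X9.74 Y10.69
G1 X4.66 Y11.85
G1 X0.59 Y8.60
G1 X0.59 Y3.40
G1 X4.66 Y0.15
G1 X9.74 Y1.31
G1 X12.00 Y6.00
; layer 3
G0 Z3.00
G0 X12.00 Y6.00
G1 X9.74 Y10.69
G1 X4.66 Y11.85
G1 X0.59 Y8.60
G1 X0.59 Y3.40
G1 X4.66 Y0.15
G1 X9.74 Y1.31
G1 X12.00 Y6.00
; layer 4
G0 Z4.00
G0 X12.00 Y6.00
G1 X9.74 Y10.69
G1 X4.66 Y11.85
G1 X0.59 Y8.60
G1 X0.59 Y3.40
G1 X4.66 Y0.15
G1 X9.74 Y1.31
G1 X12.00 Y6.00
; layer 5
G0 Z5.00
G0 X12.00 Y6.00
G1 X9.74 Y10.69
G1 X4.66 Y11.85
G1 X0.59 Y8.60
G1 X0.59 Y3.40
G1 X4.66 Y0.15
G1 X9.74 Y1.31
G1 X12.00 Y6.00
; layer 6
G0 Z6.00
G0 X12.00 Y6.00
G1 X9.74 Y10.69
G1 X4.66 Y11.85
G1 X0.59 Y8.60
G1 X0.59 Y3.40
G1 X4.66 Y0.15
G1 X9.74 Y1.31
G1 X12.00 Y6.00
; layer 7
G0 Z7.00
G0 X12.00 Y6.00
G1 X9.74 Y10.69
G1 X4.66 Y11.85
G1 X0.59 Y8.60
G1 X0.59 Y3.40
G1 X4.66 Y0.15
G1 X9.74 Y1.31
G1 X12.00 Y6.00
M2 ; end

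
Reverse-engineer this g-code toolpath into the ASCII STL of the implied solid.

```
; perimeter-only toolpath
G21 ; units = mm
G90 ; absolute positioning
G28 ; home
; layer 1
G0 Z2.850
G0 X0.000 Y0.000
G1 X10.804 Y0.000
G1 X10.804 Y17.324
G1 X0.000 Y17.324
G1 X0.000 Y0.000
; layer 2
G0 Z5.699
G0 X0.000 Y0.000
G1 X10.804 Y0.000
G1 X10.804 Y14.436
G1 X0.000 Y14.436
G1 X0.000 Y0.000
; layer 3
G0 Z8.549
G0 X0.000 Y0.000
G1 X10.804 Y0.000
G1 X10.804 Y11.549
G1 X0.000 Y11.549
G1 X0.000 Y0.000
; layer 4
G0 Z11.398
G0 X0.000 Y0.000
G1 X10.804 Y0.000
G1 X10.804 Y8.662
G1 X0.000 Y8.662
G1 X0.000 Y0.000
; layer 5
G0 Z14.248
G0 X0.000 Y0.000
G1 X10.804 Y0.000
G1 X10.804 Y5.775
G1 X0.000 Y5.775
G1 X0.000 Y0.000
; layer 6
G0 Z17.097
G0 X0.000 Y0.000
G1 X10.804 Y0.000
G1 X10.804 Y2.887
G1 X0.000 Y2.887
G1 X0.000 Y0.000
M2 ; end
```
solid part
  facet normal 0.0000 0.0000 -1.0000
    outer loop
      vertex 10.804 20.211 0.000
      vertex 10.804 0.000 0.000
      vertex 0.000 0.000 0.000
    endloop
  endfacet
  facet normal 0.0000 0.0000 -1.0000
    outer loop
      vertex 0.000 20.211 0.000
      vertex 10.804 20.211 0.000
      vertex 0.000 0.000 0.000
    endloop
  endfacet
  facet normal 0.0000 -1.0000 0.0000
    outer loop
      vertex 0.000 0.000 0.000
      vertex 10.804 0.000 0.000
      vertex 10.804 0.000 19.947
    endloop
  endfacet
  facet normal 0.0000 -1.0000 0.0000
    outer loop
      vertex 0.000 0.000 0.000
      vertex 10.804 0.000 19.947
      vertex 0.000 0.000 19.947
    endloop
  endfacet
  facet normal 0.0000 0.7024 0.7117
    outer loop
      vertex 0.000 0.000 19.947
      vertex 10.804 0.000 19.947
      vertex 10.804 20.211 0.000
    endloop
  endfacet
  facet normal 0.0000 0.7024 0.7117
    outer loop
      vertex 0.000 0.000 19.947
      vertex 10.804 20.211 0.000
      vertex 0.000 20.211 0.000
    endloop
  endfacet
  facet normal -1.0000 0.0000 0.0000
    outer loop
      vertex 0.000 0.000 19.947
      vertex 0.000 20.211 0.000
      vertex 0.000 0.000 0.000
    endloop
  endfacet
  facet normal 1.0000 0.0000 0.0000
    outer loop
      vertex 10.804 0.000 0.000
      vertex 10.804 20.211 0.000
      vertex 10.804 0.000 19.947
    endloop
  endfacet
endsolid part

The G0 Z moves step by Δz≈2.850 mm. The G1 loops shrink linearly with z, so the solid tapers from its base footprint up to z≈19.9. Closing with a flat bottom cap and the tapered top and triangulating gives 8 facets — a wedge (ramp): 10.8 × 20.2 mm base, rising to 19.9 mm along the y=0 edge and sloping linearly to z=0 at y=20.2.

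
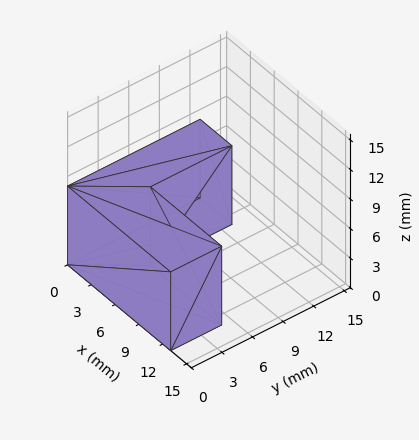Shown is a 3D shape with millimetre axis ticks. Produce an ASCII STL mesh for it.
Reading the render: the shape is an L-shaped prism: outer 13 × 13 mm, arm thicknesses ≈ 5 mm (horizontal) and 4 mm (vertical), extruded 8 mm in z (dimensions read to the nearest mm from the axis ticks). For the STL, each face is triangulated and given an outward normal.

solid part
  facet normal 0.0000 0.0000 -1.0000
    outer loop
      vertex 13.0 5.0 0.0
      vertex 13.0 0.0 0.0
      vertex 0.0 0.0 0.0
    endloop
  endfacet
  facet normal 0.0000 0.0000 -1.0000
    outer loop
      vertex 4.0 5.0 0.0
      vertex 13.0 5.0 0.0
      vertex 0.0 0.0 0.0
    endloop
  endfacet
  facet normal 0.0000 0.0000 -1.0000
    outer loop
      vertex 4.0 13.0 0.0
      vertex 4.0 5.0 0.0
      vertex 0.0 0.0 0.0
    endloop
  endfacet
  facet normal 0.0000 0.0000 -1.0000
    outer loop
      vertex 0.0 13.0 0.0
      vertex 4.0 13.0 0.0
      vertex 0.0 0.0 0.0
    endloop
  endfacet
  facet normal 0.0000 0.0000 1.0000
    outer loop
      vertex 0.0 0.0 8.0
      vertex 13.0 0.0 8.0
      vertex 13.0 5.0 8.0
    endloop
  endfacet
  facet normal 0.0000 0.0000 1.0000
    outer loop
      vertex 0.0 0.0 8.0
      vertex 13.0 5.0 8.0
      vertex 4.0 5.0 8.0
    endloop
  endfacet
  facet normal 0.0000 0.0000 1.0000
    outer loop
      vertex 0.0 0.0 8.0
      vertex 4.0 5.0 8.0
      vertex 4.0 13.0 8.0
    endloop
  endfacet
  facet normal 0.0000 0.0000 1.0000
    outer loop
      vertex 0.0 0.0 8.0
      vertex 4.0 13.0 8.0
      vertex 0.0 13.0 8.0
    endloop
  endfacet
  facet normal 0.0000 -1.0000 0.0000
    outer loop
      vertex 0.0 0.0 0.0
      vertex 13.0 0.0 0.0
      vertex 13.0 0.0 8.0
    endloop
  endfacet
  facet normal 0.0000 -1.0000 0.0000
    outer loop
      vertex 0.0 0.0 0.0
      vertex 13.0 0.0 8.0
      vertex 0.0 0.0 8.0
    endloop
  endfacet
  facet normal 1.0000 0.0000 0.0000
    outer loop
      vertex 13.0 0.0 0.0
      vertex 13.0 5.0 0.0
      vertex 13.0 5.0 8.0
    endloop
  endfacet
  facet normal 1.0000 0.0000 0.0000
    outer loop
      vertex 13.0 0.0 0.0
      vertex 13.0 5.0 8.0
      vertex 13.0 0.0 8.0
    endloop
  endfacet
  facet normal 0.0000 1.0000 0.0000
    outer loop
      vertex 13.0 5.0 0.0
      vertex 4.0 5.0 0.0
      vertex 4.0 5.0 8.0
    endloop
  endfacet
  facet normal 0.0000 1.0000 0.0000
    outer loop
      vertex 13.0 5.0 0.0
      vertex 4.0 5.0 8.0
      vertex 13.0 5.0 8.0
    endloop
  endfacet
  facet normal 1.0000 0.0000 0.0000
    outer loop
      vertex 4.0 5.0 0.0
      vertex 4.0 13.0 0.0
      vertex 4.0 13.0 8.0
    endloop
  endfacet
  facet normal 1.0000 0.0000 0.0000
    outer loop
      vertex 4.0 5.0 0.0
      vertex 4.0 13.0 8.0
      vertex 4.0 5.0 8.0
    endloop
  endfacet
  facet normal 0.0000 1.0000 0.0000
    outer loop
      vertex 4.0 13.0 0.0
      vertex 0.0 13.0 0.0
      vertex 0.0 13.0 8.0
    endloop
  endfacet
  facet normal 0.0000 1.0000 0.0000
    outer loop
      vertex 4.0 13.0 0.0
      vertex 0.0 13.0 8.0
      vertex 4.0 13.0 8.0
    endloop
  endfacet
  facet normal -1.0000 0.0000 0.0000
    outer loop
      vertex 0.0 13.0 0.0
      vertex 0.0 0.0 0.0
      vertex 0.0 0.0 8.0
    endloop
  endfacet
  facet normal -1.0000 0.0000 0.0000
    outer loop
      vertex 0.0 13.0 0.0
      vertex 0.0 0.0 8.0
      vertex 0.0 13.0 8.0
    endloop
  endfacet
endsolid part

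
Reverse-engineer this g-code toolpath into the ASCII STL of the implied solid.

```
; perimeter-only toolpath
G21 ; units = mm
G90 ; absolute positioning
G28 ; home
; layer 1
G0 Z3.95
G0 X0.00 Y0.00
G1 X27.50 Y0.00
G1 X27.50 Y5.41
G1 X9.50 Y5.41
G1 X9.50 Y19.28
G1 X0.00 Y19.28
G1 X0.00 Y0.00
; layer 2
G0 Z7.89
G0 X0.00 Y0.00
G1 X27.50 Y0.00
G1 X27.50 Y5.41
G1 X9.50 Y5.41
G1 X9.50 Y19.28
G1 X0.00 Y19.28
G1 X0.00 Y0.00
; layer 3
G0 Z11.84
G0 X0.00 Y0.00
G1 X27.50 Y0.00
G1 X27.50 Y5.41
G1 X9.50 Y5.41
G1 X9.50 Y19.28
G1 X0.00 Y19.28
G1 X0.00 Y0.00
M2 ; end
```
solid part
  facet normal 0.0000 0.0000 -1.0000
    outer loop
      vertex 27.50 5.41 0.00
      vertex 27.50 0.00 0.00
      vertex 0.00 0.00 0.00
    endloop
  endfacet
  facet normal 0.0000 0.0000 -1.0000
    outer loop
      vertex 9.50 5.41 0.00
      vertex 27.50 5.41 0.00
      vertex 0.00 0.00 0.00
    endloop
  endfacet
  facet normal 0.0000 0.0000 -1.0000
    outer loop
      vertex 9.50 19.28 0.00
      vertex 9.50 5.41 0.00
      vertex 0.00 0.00 0.00
    endloop
  endfacet
  facet normal 0.0000 0.0000 -1.0000
    outer loop
      vertex 0.00 19.28 0.00
      vertex 9.50 19.28 0.00
      vertex 0.00 0.00 0.00
    endloop
  endfacet
  facet normal 0.0000 0.0000 1.0000
    outer loop
      vertex 0.00 0.00 11.84
      vertex 27.50 0.00 11.84
      vertex 27.50 5.41 11.84
    endloop
  endfacet
  facet normal 0.0000 0.0000 1.0000
    outer loop
      vertex 0.00 0.00 11.84
      vertex 27.50 5.41 11.84
      vertex 9.50 5.41 11.84
    endloop
  endfacet
  facet normal 0.0000 0.0000 1.0000
    outer loop
      vertex 0.00 0.00 11.84
      vertex 9.50 5.41 11.84
      vertex 9.50 19.28 11.84
    endloop
  endfacet
  facet normal 0.0000 0.0000 1.0000
    outer loop
      vertex 0.00 0.00 11.84
      vertex 9.50 19.28 11.84
      vertex 0.00 19.28 11.84
    endloop
  endfacet
  facet normal 0.0000 -1.0000 0.0000
    outer loop
      vertex 0.00 0.00 0.00
      vertex 27.50 0.00 0.00
      vertex 27.50 0.00 11.84
    endloop
  endfacet
  facet normal 0.0000 -1.0000 0.0000
    outer loop
      vertex 0.00 0.00 0.00
      vertex 27.50 0.00 11.84
      vertex 0.00 0.00 11.84
    endloop
  endfacet
  facet normal 1.0000 0.0000 0.0000
    outer loop
      vertex 27.50 0.00 0.00
      vertex 27.50 5.41 0.00
      vertex 27.50 5.41 11.84
    endloop
  endfacet
  facet normal 1.0000 0.0000 0.0000
    outer loop
      vertex 27.50 0.00 0.00
      vertex 27.50 5.41 11.84
      vertex 27.50 0.00 11.84
    endloop
  endfacet
  facet normal 0.0000 1.0000 0.0000
    outer loop
      vertex 27.50 5.41 0.00
      vertex 9.50 5.41 0.00
      vertex 9.50 5.41 11.84
    endloop
  endfacet
  facet normal 0.0000 1.0000 0.0000
    outer loop
      vertex 27.50 5.41 0.00
      vertex 9.50 5.41 11.84
      vertex 27.50 5.41 11.84
    endloop
  endfacet
  facet normal 1.0000 0.0000 0.0000
    outer loop
      vertex 9.50 5.41 0.00
      vertex 9.50 19.28 0.00
      vertex 9.50 19.28 11.84
    endloop
  endfacet
  facet normal 1.0000 0.0000 0.0000
    outer loop
      vertex 9.50 5.41 0.00
      vertex 9.50 19.28 11.84
      vertex 9.50 5.41 11.84
    endloop
  endfacet
  facet normal 0.0000 1.0000 0.0000
    outer loop
      vertex 9.50 19.28 0.00
      vertex 0.00 19.28 0.00
      vertex 0.00 19.28 11.84
    endloop
  endfacet
  facet normal 0.0000 1.0000 0.0000
    outer loop
      vertex 9.50 19.28 0.00
      vertex 0.00 19.28 11.84
      vertex 9.50 19.28 11.84
    endloop
  endfacet
  facet normal -1.0000 0.0000 0.0000
    outer loop
      vertex 0.00 19.28 0.00
      vertex 0.00 0.00 0.00
      vertex 0.00 0.00 11.84
    endloop
  endfacet
  facet normal -1.0000 0.0000 0.0000
    outer loop
      vertex 0.00 19.28 0.00
      vertex 0.00 0.00 11.84
      vertex 0.00 19.28 11.84
    endloop
  endfacet
endsolid part

The G0 Z moves step by Δz≈3.95 mm. Every layer's G1 loop is the same polygon, so the solid is a straight extrusion of it from z=0 to z≈11.8. Closing with flat bottom and top caps and triangulating gives 20 facets — an L-shaped prism: outer 27.5 × 19.3 mm, arm thicknesses ≈ 5.41 mm (horizontal) and 9.5 mm (vertical), extruded 11.8 mm in z.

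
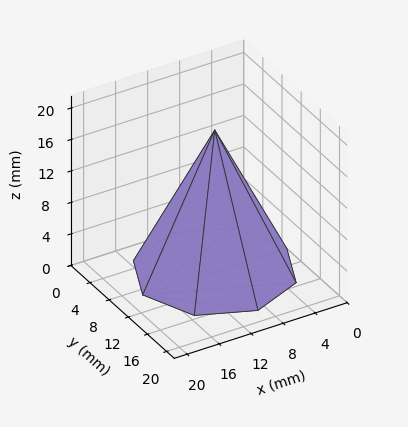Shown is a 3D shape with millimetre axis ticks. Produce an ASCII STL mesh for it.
Reading the render: the shape is a regular 8-sided pyramid, base circumscribed radius ≈ 9 mm, apex at z ≈ 18 mm (dimensions read to the nearest mm from the axis ticks). For the STL, each face is triangulated and given an outward normal.

solid part
  facet normal 0.0000 0.0000 -1.0000
    outer loop
      vertex 9.00 18.00 0.00
      vertex 15.36 15.36 0.00
      vertex 18.00 9.00 0.00
    endloop
  endfacet
  facet normal 0.0000 0.0000 -1.0000
    outer loop
      vertex 2.64 15.36 0.00
      vertex 9.00 18.00 0.00
      vertex 18.00 9.00 0.00
    endloop
  endfacet
  facet normal 0.0000 0.0000 -1.0000
    outer loop
      vertex 0.00 9.00 0.00
      vertex 2.64 15.36 0.00
      vertex 18.00 9.00 0.00
    endloop
  endfacet
  facet normal 0.0000 0.0000 -1.0000
    outer loop
      vertex 2.64 2.64 0.00
      vertex 0.00 9.00 0.00
      vertex 18.00 9.00 0.00
    endloop
  endfacet
  facet normal 0.0000 0.0000 -1.0000
    outer loop
      vertex 9.00 0.00 0.00
      vertex 2.64 2.64 0.00
      vertex 18.00 9.00 0.00
    endloop
  endfacet
  facet normal 0.0000 0.0000 -1.0000
    outer loop
      vertex 15.36 2.64 0.00
      vertex 9.00 0.00 0.00
      vertex 18.00 9.00 0.00
    endloop
  endfacet
  facet normal 0.8385 0.3481 0.4193
    outer loop
      vertex 18.00 9.00 0.00
      vertex 15.36 15.36 0.00
      vertex 9.00 9.00 18.00
    endloop
  endfacet
  facet normal 0.3481 0.8385 0.4193
    outer loop
      vertex 15.36 15.36 0.00
      vertex 9.00 18.00 0.00
      vertex 9.00 9.00 18.00
    endloop
  endfacet
  facet normal -0.3481 0.8385 0.4193
    outer loop
      vertex 9.00 18.00 0.00
      vertex 2.64 15.36 0.00
      vertex 9.00 9.00 18.00
    endloop
  endfacet
  facet normal -0.8385 0.3481 0.4193
    outer loop
      vertex 2.64 15.36 0.00
      vertex 0.00 9.00 0.00
      vertex 9.00 9.00 18.00
    endloop
  endfacet
  facet normal -0.8385 -0.3481 0.4193
    outer loop
      vertex 0.00 9.00 0.00
      vertex 2.64 2.64 0.00
      vertex 9.00 9.00 18.00
    endloop
  endfacet
  facet normal -0.3481 -0.8385 0.4193
    outer loop
      vertex 2.64 2.64 0.00
      vertex 9.00 0.00 0.00
      vertex 9.00 9.00 18.00
    endloop
  endfacet
  facet normal 0.3481 -0.8385 0.4193
    outer loop
      vertex 9.00 0.00 0.00
      vertex 15.36 2.64 0.00
      vertex 9.00 9.00 18.00
    endloop
  endfacet
  facet normal 0.8385 -0.3481 0.4193
    outer loop
      vertex 15.36 2.64 0.00
      vertex 18.00 9.00 0.00
      vertex 9.00 9.00 18.00
    endloop
  endfacet
endsolid part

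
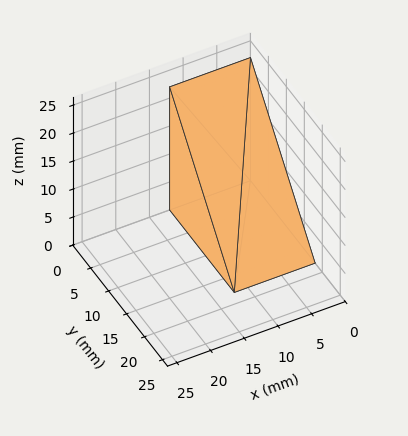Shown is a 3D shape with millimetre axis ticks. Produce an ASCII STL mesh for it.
Reading the render: the shape is a wedge (ramp): 12 × 18 mm base, rising to 22 mm along the y=0 edge and sloping linearly to z=0 at y=18 (dimensions read to the nearest mm from the axis ticks). For the STL, each face is triangulated and given an outward normal.

solid part
  facet normal 0.0000 0.0000 -1.0000
    outer loop
      vertex 12.00 18.00 0.00
      vertex 12.00 0.00 0.00
      vertex 0.00 0.00 0.00
    endloop
  endfacet
  facet normal 0.0000 0.0000 -1.0000
    outer loop
      vertex 0.00 18.00 0.00
      vertex 12.00 18.00 0.00
      vertex 0.00 0.00 0.00
    endloop
  endfacet
  facet normal 0.0000 -1.0000 0.0000
    outer loop
      vertex 0.00 0.00 0.00
      vertex 12.00 0.00 0.00
      vertex 12.00 0.00 22.00
    endloop
  endfacet
  facet normal 0.0000 -1.0000 0.0000
    outer loop
      vertex 0.00 0.00 0.00
      vertex 12.00 0.00 22.00
      vertex 0.00 0.00 22.00
    endloop
  endfacet
  facet normal 0.0000 0.7740 0.6332
    outer loop
      vertex 0.00 0.00 22.00
      vertex 12.00 0.00 22.00
      vertex 12.00 18.00 0.00
    endloop
  endfacet
  facet normal 0.0000 0.7740 0.6332
    outer loop
      vertex 0.00 0.00 22.00
      vertex 12.00 18.00 0.00
      vertex 0.00 18.00 0.00
    endloop
  endfacet
  facet normal -1.0000 0.0000 0.0000
    outer loop
      vertex 0.00 0.00 22.00
      vertex 0.00 18.00 0.00
      vertex 0.00 0.00 0.00
    endloop
  endfacet
  facet normal 1.0000 0.0000 0.0000
    outer loop
      vertex 12.00 0.00 0.00
      vertex 12.00 18.00 0.00
      vertex 12.00 0.00 22.00
    endloop
  endfacet
endsolid part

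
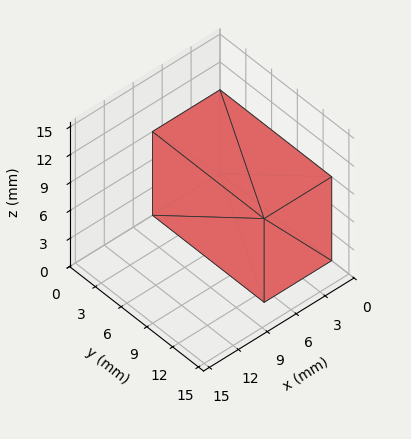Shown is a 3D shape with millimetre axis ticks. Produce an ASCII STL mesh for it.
Reading the render: the shape is a rectangular box, roughly 7 × 13 mm footprint and 9 mm tall (dimensions read to the nearest mm from the axis ticks). For the STL, each face is triangulated and given an outward normal.

solid part
  facet normal 0.0000 0.0000 -1.0000
    outer loop
      vertex 7.000 13.000 0.000
      vertex 7.000 0.000 0.000
      vertex 0.000 0.000 0.000
    endloop
  endfacet
  facet normal 0.0000 0.0000 -1.0000
    outer loop
      vertex 0.000 13.000 0.000
      vertex 7.000 13.000 0.000
      vertex 0.000 0.000 0.000
    endloop
  endfacet
  facet normal 0.0000 0.0000 1.0000
    outer loop
      vertex 0.000 0.000 9.000
      vertex 7.000 0.000 9.000
      vertex 7.000 13.000 9.000
    endloop
  endfacet
  facet normal 0.0000 0.0000 1.0000
    outer loop
      vertex 0.000 0.000 9.000
      vertex 7.000 13.000 9.000
      vertex 0.000 13.000 9.000
    endloop
  endfacet
  facet normal 0.0000 -1.0000 0.0000
    outer loop
      vertex 0.000 0.000 0.000
      vertex 7.000 0.000 0.000
      vertex 7.000 0.000 9.000
    endloop
  endfacet
  facet normal 0.0000 -1.0000 0.0000
    outer loop
      vertex 0.000 0.000 0.000
      vertex 7.000 0.000 9.000
      vertex 0.000 0.000 9.000
    endloop
  endfacet
  facet normal 0.0000 1.0000 0.0000
    outer loop
      vertex 7.000 13.000 9.000
      vertex 7.000 13.000 0.000
      vertex 0.000 13.000 0.000
    endloop
  endfacet
  facet normal 0.0000 1.0000 0.0000
    outer loop
      vertex 0.000 13.000 9.000
      vertex 7.000 13.000 9.000
      vertex 0.000 13.000 0.000
    endloop
  endfacet
  facet normal -1.0000 0.0000 0.0000
    outer loop
      vertex 0.000 13.000 9.000
      vertex 0.000 13.000 0.000
      vertex 0.000 0.000 0.000
    endloop
  endfacet
  facet normal -1.0000 0.0000 0.0000
    outer loop
      vertex 0.000 0.000 9.000
      vertex 0.000 13.000 9.000
      vertex 0.000 0.000 0.000
    endloop
  endfacet
  facet normal 1.0000 0.0000 0.0000
    outer loop
      vertex 7.000 0.000 0.000
      vertex 7.000 13.000 0.000
      vertex 7.000 13.000 9.000
    endloop
  endfacet
  facet normal 1.0000 0.0000 0.0000
    outer loop
      vertex 7.000 0.000 0.000
      vertex 7.000 13.000 9.000
      vertex 7.000 0.000 9.000
    endloop
  endfacet
endsolid part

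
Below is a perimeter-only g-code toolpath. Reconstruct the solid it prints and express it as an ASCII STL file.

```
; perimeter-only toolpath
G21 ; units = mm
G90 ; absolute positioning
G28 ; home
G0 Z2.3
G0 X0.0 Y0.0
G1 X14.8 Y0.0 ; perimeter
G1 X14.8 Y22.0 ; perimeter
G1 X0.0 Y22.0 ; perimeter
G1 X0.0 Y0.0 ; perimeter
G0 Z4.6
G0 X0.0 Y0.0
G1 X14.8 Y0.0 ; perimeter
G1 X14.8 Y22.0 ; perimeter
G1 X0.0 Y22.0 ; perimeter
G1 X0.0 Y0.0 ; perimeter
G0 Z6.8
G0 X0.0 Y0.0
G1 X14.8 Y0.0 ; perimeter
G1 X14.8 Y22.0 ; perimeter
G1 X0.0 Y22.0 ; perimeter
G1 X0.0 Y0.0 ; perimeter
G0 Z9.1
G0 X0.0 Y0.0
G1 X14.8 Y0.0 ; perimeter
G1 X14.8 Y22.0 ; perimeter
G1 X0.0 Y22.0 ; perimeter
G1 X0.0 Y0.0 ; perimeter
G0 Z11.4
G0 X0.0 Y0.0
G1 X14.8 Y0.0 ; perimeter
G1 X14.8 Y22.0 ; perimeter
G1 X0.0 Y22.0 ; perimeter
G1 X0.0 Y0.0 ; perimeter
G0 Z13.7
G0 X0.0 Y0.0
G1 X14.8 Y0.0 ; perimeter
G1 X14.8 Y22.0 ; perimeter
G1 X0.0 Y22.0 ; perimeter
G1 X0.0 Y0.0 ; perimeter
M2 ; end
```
solid part
  facet normal 0.0000 0.0000 -1.0000
    outer loop
      vertex 14.8 22.0 0.0
      vertex 14.8 0.0 0.0
      vertex 0.0 0.0 0.0
    endloop
  endfacet
  facet normal 0.0000 0.0000 -1.0000
    outer loop
      vertex 0.0 22.0 0.0
      vertex 14.8 22.0 0.0
      vertex 0.0 0.0 0.0
    endloop
  endfacet
  facet normal 0.0000 0.0000 1.0000
    outer loop
      vertex 0.0 0.0 13.7
      vertex 14.8 0.0 13.7
      vertex 14.8 22.0 13.7
    endloop
  endfacet
  facet normal 0.0000 0.0000 1.0000
    outer loop
      vertex 0.0 0.0 13.7
      vertex 14.8 22.0 13.7
      vertex 0.0 22.0 13.7
    endloop
  endfacet
  facet normal 0.0000 -1.0000 0.0000
    outer loop
      vertex 0.0 0.0 0.0
      vertex 14.8 0.0 0.0
      vertex 14.8 0.0 13.7
    endloop
  endfacet
  facet normal 0.0000 -1.0000 0.0000
    outer loop
      vertex 0.0 0.0 0.0
      vertex 14.8 0.0 13.7
      vertex 0.0 0.0 13.7
    endloop
  endfacet
  facet normal 0.0000 1.0000 0.0000
    outer loop
      vertex 14.8 22.0 13.7
      vertex 14.8 22.0 0.0
      vertex 0.0 22.0 0.0
    endloop
  endfacet
  facet normal 0.0000 1.0000 0.0000
    outer loop
      vertex 0.0 22.0 13.7
      vertex 14.8 22.0 13.7
      vertex 0.0 22.0 0.0
    endloop
  endfacet
  facet normal -1.0000 0.0000 0.0000
    outer loop
      vertex 0.0 22.0 13.7
      vertex 0.0 22.0 0.0
      vertex 0.0 0.0 0.0
    endloop
  endfacet
  facet normal -1.0000 0.0000 0.0000
    outer loop
      vertex 0.0 0.0 13.7
      vertex 0.0 22.0 13.7
      vertex 0.0 0.0 0.0
    endloop
  endfacet
  facet normal 1.0000 0.0000 0.0000
    outer loop
      vertex 14.8 0.0 0.0
      vertex 14.8 22.0 0.0
      vertex 14.8 22.0 13.7
    endloop
  endfacet
  facet normal 1.0000 0.0000 0.0000
    outer loop
      vertex 14.8 0.0 0.0
      vertex 14.8 22.0 13.7
      vertex 14.8 0.0 13.7
    endloop
  endfacet
endsolid part

The G0 Z moves step by Δz≈2.3 mm. Every layer's G1 loop is the same polygon, so the solid is a straight extrusion of it from z=0 to z≈13.7. Closing with flat bottom and top caps and triangulating gives 12 facets — a rectangular box, roughly 14.8 × 22 mm footprint and 13.7 mm tall.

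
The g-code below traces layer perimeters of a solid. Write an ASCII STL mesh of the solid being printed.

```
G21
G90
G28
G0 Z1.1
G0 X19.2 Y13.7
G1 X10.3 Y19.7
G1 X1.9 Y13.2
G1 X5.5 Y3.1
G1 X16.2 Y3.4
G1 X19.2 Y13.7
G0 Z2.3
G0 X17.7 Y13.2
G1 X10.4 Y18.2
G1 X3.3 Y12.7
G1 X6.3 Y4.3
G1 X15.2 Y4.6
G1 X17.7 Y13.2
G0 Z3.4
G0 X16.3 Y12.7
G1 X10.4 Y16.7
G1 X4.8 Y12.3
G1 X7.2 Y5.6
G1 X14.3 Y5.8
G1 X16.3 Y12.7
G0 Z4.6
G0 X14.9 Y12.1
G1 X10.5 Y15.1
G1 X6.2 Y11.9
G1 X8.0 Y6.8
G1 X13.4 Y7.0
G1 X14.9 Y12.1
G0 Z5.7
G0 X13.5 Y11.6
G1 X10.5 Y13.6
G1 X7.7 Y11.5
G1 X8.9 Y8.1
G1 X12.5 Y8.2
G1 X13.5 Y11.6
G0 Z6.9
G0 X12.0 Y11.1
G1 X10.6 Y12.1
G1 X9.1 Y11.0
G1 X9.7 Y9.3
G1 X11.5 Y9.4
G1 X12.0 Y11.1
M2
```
solid part
  facet normal 0.0000 0.0000 -1.0000
    outer loop
      vertex 0.4 13.6 0.0
      vertex 10.3 21.2 0.0
      vertex 20.6 14.2 0.0
    endloop
  endfacet
  facet normal 0.0000 0.0000 -1.0000
    outer loop
      vertex 4.6 1.8 0.0
      vertex 0.4 13.6 0.0
      vertex 20.6 14.2 0.0
    endloop
  endfacet
  facet normal 0.0000 0.0000 -1.0000
    outer loop
      vertex 17.1 2.2 0.0
      vertex 4.6 1.8 0.0
      vertex 20.6 14.2 0.0
    endloop
  endfacet
  facet normal 0.3829 0.5634 0.7321
    outer loop
      vertex 20.6 14.2 0.0
      vertex 10.3 21.2 0.0
      vertex 10.6 10.6 8.0
    endloop
  endfacet
  facet normal -0.4150 0.5406 0.7318
    outer loop
      vertex 10.3 21.2 0.0
      vertex 0.4 13.6 0.0
      vertex 10.6 10.6 8.0
    endloop
  endfacet
  facet normal -0.6415 -0.2283 0.7323
    outer loop
      vertex 0.4 13.6 0.0
      vertex 4.6 1.8 0.0
      vertex 10.6 10.6 8.0
    endloop
  endfacet
  facet normal 0.0218 -0.6806 0.7323
    outer loop
      vertex 4.6 1.8 0.0
      vertex 17.1 2.2 0.0
      vertex 10.6 10.6 8.0
    endloop
  endfacet
  facet normal 0.6542 -0.1908 0.7319
    outer loop
      vertex 17.1 2.2 0.0
      vertex 20.6 14.2 0.0
      vertex 10.6 10.6 8.0
    endloop
  endfacet
endsolid part

The G0 Z moves step by Δz≈1.1 mm. The G1 loops shrink linearly with z, so the solid tapers from its base footprint up to z≈8. Closing with a flat bottom cap and the tapered top and triangulating gives 8 facets — a regular 5-sided pyramid, base circumscribed radius ≈ 10.6 mm, apex at z ≈ 8 mm.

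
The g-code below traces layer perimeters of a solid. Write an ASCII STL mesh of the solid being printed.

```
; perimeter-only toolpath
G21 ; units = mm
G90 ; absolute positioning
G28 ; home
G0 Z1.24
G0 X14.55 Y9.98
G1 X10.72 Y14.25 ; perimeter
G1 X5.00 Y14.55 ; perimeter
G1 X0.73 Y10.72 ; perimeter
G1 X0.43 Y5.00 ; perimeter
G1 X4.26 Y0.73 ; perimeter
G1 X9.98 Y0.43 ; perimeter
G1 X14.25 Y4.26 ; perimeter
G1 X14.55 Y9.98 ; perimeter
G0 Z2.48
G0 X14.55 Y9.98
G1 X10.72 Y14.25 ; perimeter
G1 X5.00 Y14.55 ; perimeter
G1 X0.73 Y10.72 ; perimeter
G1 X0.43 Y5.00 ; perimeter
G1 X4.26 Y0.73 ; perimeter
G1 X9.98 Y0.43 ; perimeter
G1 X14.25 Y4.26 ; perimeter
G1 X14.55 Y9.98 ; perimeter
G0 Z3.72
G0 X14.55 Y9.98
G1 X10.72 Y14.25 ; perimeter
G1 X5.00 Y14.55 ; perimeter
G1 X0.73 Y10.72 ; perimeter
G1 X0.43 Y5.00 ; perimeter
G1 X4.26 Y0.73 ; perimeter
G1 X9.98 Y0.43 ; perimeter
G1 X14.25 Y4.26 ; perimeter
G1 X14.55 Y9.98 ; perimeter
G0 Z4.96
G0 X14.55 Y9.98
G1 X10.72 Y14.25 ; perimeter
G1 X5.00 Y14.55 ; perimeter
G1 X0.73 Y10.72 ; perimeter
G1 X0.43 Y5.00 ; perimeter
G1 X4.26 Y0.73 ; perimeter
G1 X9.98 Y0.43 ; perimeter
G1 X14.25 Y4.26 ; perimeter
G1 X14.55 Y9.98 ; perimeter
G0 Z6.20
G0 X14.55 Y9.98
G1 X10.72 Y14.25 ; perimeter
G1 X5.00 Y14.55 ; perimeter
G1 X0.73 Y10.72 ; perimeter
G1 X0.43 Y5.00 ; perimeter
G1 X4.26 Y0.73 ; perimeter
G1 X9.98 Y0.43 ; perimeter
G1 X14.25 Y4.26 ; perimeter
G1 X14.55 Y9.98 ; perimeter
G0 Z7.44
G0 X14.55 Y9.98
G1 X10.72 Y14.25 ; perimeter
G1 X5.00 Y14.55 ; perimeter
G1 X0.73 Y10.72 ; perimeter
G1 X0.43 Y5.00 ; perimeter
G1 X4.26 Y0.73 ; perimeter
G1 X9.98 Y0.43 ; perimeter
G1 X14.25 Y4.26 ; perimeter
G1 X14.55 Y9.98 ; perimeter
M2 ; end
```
solid part
  facet normal 0.0000 0.0000 -1.0000
    outer loop
      vertex 5.00 14.55 0.00
      vertex 10.72 14.25 0.00
      vertex 14.55 9.98 0.00
    endloop
  endfacet
  facet normal 0.0000 0.0000 -1.0000
    outer loop
      vertex 0.73 10.72 0.00
      vertex 5.00 14.55 0.00
      vertex 14.55 9.98 0.00
    endloop
  endfacet
  facet normal 0.0000 0.0000 -1.0000
    outer loop
      vertex 0.43 5.00 0.00
      vertex 0.73 10.72 0.00
      vertex 14.55 9.98 0.00
    endloop
  endfacet
  facet normal 0.0000 0.0000 -1.0000
    outer loop
      vertex 4.26 0.73 0.00
      vertex 0.43 5.00 0.00
      vertex 14.55 9.98 0.00
    endloop
  endfacet
  facet normal 0.0000 0.0000 -1.0000
    outer loop
      vertex 9.98 0.43 0.00
      vertex 4.26 0.73 0.00
      vertex 14.55 9.98 0.00
    endloop
  endfacet
  facet normal 0.0000 0.0000 -1.0000
    outer loop
      vertex 14.25 4.26 0.00
      vertex 9.98 0.43 0.00
      vertex 14.55 9.98 0.00
    endloop
  endfacet
  facet normal 0.0000 0.0000 1.0000
    outer loop
      vertex 14.55 9.98 7.44
      vertex 10.72 14.25 7.44
      vertex 5.00 14.55 7.44
    endloop
  endfacet
  facet normal 0.0000 0.0000 1.0000
    outer loop
      vertex 14.55 9.98 7.44
      vertex 5.00 14.55 7.44
      vertex 0.73 10.72 7.44
    endloop
  endfacet
  facet normal 0.0000 0.0000 1.0000
    outer loop
      vertex 14.55 9.98 7.44
      vertex 0.73 10.72 7.44
      vertex 0.43 5.00 7.44
    endloop
  endfacet
  facet normal 0.0000 0.0000 1.0000
    outer loop
      vertex 14.55 9.98 7.44
      vertex 0.43 5.00 7.44
      vertex 4.26 0.73 7.44
    endloop
  endfacet
  facet normal 0.0000 0.0000 1.0000
    outer loop
      vertex 14.55 9.98 7.44
      vertex 4.26 0.73 7.44
      vertex 9.98 0.43 7.44
    endloop
  endfacet
  facet normal 0.0000 0.0000 1.0000
    outer loop
      vertex 14.55 9.98 7.44
      vertex 9.98 0.43 7.44
      vertex 14.25 4.26 7.44
    endloop
  endfacet
  facet normal 0.7444 0.6677 0.0000
    outer loop
      vertex 14.55 9.98 0.00
      vertex 10.72 14.25 0.00
      vertex 10.72 14.25 7.44
    endloop
  endfacet
  facet normal 0.7444 0.6677 0.0000
    outer loop
      vertex 14.55 9.98 0.00
      vertex 10.72 14.25 7.44
      vertex 14.55 9.98 7.44
    endloop
  endfacet
  facet normal 0.0524 0.9986 0.0000
    outer loop
      vertex 10.72 14.25 0.00
      vertex 5.00 14.55 0.00
      vertex 5.00 14.55 7.44
    endloop
  endfacet
  facet normal 0.0524 0.9986 0.0000
    outer loop
      vertex 10.72 14.25 0.00
      vertex 5.00 14.55 7.44
      vertex 10.72 14.25 7.44
    endloop
  endfacet
  facet normal -0.6677 0.7444 0.0000
    outer loop
      vertex 5.00 14.55 0.00
      vertex 0.73 10.72 0.00
      vertex 0.73 10.72 7.44
    endloop
  endfacet
  facet normal -0.6677 0.7444 0.0000
    outer loop
      vertex 5.00 14.55 0.00
      vertex 0.73 10.72 7.44
      vertex 5.00 14.55 7.44
    endloop
  endfacet
  facet normal -0.9986 0.0524 0.0000
    outer loop
      vertex 0.73 10.72 0.00
      vertex 0.43 5.00 0.00
      vertex 0.43 5.00 7.44
    endloop
  endfacet
  facet normal -0.9986 0.0524 0.0000
    outer loop
      vertex 0.73 10.72 0.00
      vertex 0.43 5.00 7.44
      vertex 0.73 10.72 7.44
    endloop
  endfacet
  facet normal -0.7444 -0.6677 0.0000
    outer loop
      vertex 0.43 5.00 0.00
      vertex 4.26 0.73 0.00
      vertex 4.26 0.73 7.44
    endloop
  endfacet
  facet normal -0.7444 -0.6677 0.0000
    outer loop
      vertex 0.43 5.00 0.00
      vertex 4.26 0.73 7.44
      vertex 0.43 5.00 7.44
    endloop
  endfacet
  facet normal -0.0524 -0.9986 0.0000
    outer loop
      vertex 4.26 0.73 0.00
      vertex 9.98 0.43 0.00
      vertex 9.98 0.43 7.44
    endloop
  endfacet
  facet normal -0.0524 -0.9986 0.0000
    outer loop
      vertex 4.26 0.73 0.00
      vertex 9.98 0.43 7.44
      vertex 4.26 0.73 7.44
    endloop
  endfacet
  facet normal 0.6677 -0.7444 0.0000
    outer loop
      vertex 9.98 0.43 0.00
      vertex 14.25 4.26 0.00
      vertex 14.25 4.26 7.44
    endloop
  endfacet
  facet normal 0.6677 -0.7444 0.0000
    outer loop
      vertex 9.98 0.43 0.00
      vertex 14.25 4.26 7.44
      vertex 9.98 0.43 7.44
    endloop
  endfacet
  facet normal 0.9986 -0.0524 0.0000
    outer loop
      vertex 14.25 4.26 0.00
      vertex 14.55 9.98 0.00
      vertex 14.55 9.98 7.44
    endloop
  endfacet
  facet normal 0.9986 -0.0524 0.0000
    outer loop
      vertex 14.25 4.26 0.00
      vertex 14.55 9.98 7.44
      vertex 14.25 4.26 7.44
    endloop
  endfacet
endsolid part

The G0 Z moves step by Δz≈1.24 mm. Every layer's G1 loop is the same polygon, so the solid is a straight extrusion of it from z=0 to z≈7.44. Closing with flat bottom and top caps and triangulating gives 28 facets — a regular 8-sided prism (a cylinder approximated with 8 flat sides), circumscribed radius ≈ 7.49 mm, height ≈ 7.44 mm.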